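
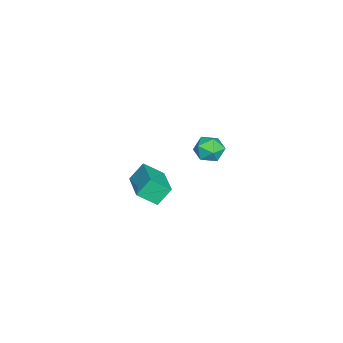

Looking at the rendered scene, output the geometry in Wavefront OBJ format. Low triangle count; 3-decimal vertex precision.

v -2.888 3.151 -2.813
v -2.426 2.821 -3.556
v -3.274 1.739 -2.424
v -2.812 1.409 -3.167
v -2.34 1.787 -2.453
v -2.101 2.659 -2.693
v -3.599 1.901 -3.287
v -3.36 2.773 -3.527
v -2.865 2.048 -3.849
v -2.087 1.977 -3.334
v -3.613 2.583 -2.646
v -2.835 2.512 -2.131
v 2.328 1.145 -1.161
v 2.626 0.151 -0.361
v 4.18 2.01 -0.775
v 4.478 1.016 0.025
v 2.802 0.544 -2.085
v 3.1 -0.45 -1.285
v 4.654 1.409 -1.699
v 4.952 0.415 -0.899
f 1 12 6
f 1 6 2
f 1 2 8
f 1 8 11
f 1 11 12
f 2 6 10
f 6 12 5
f 12 11 3
f 11 8 7
f 8 2 9
f 4 10 5
f 4 5 3
f 4 3 7
f 4 7 9
f 4 9 10
f 5 10 6
f 3 5 12
f 7 3 11
f 9 7 8
f 10 9 2
f 14 16 13
f 17 14 13
f 13 16 15
f 15 17 13
f 14 20 16
f 18 14 17
f 18 20 14
f 16 20 15
f 19 17 15
f 15 20 19
f 19 18 17
f 20 18 19



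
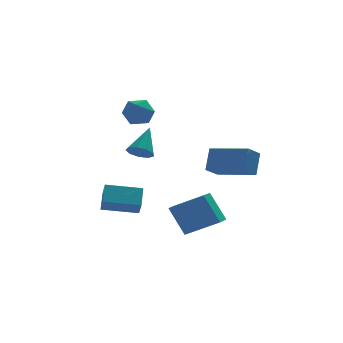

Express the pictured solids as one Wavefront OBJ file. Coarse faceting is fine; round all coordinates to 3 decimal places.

v 2.036 -1.828 0.644
v 2.425 -1.174 1.819
v 2.812 -1.223 0.049
v 3.202 -0.569 1.224
v 3.538 -3.391 1.016
v 3.928 -2.737 2.191
v 4.315 -2.786 0.421
v 4.704 -2.132 1.596
v -3.405 -2.77 -1.12
v -3.432 -3.361 -0.389
v -3.083 -1.853 -0.367
v -3.11 -2.443 0.364
v -1.63 -3.177 -1.384
v -1.657 -3.767 -0.653
v -1.308 -2.259 -0.631
v -1.335 -2.85 0.1
v -1.418 -2.567 2.361
v -0.775 -2.715 2.098
v -0.682 -1.573 3.599
v -0.955 -2.317 1.885
v -1.351 -2.036 1.895
v -1.778 -2.004 2.123
v -2.037 -2.235 2.462
v -2.006 -2.622 2.755
v -1.7 -2.983 2.863
v -1.262 -3.15 2.736
v -0.897 -3.044 2.434
v -0.344 1.379 3.196
v 0.231 1.025 3.813
v -1.491 0.795 3.927
v -0.916 0.441 4.544
v -1.04 1.346 4.501
v -0.331 1.707 4.049
v -0.929 0.113 3.691
v -0.22 0.474 3.239
v -0.131 0.242 4.119
v -0.2 1.004 4.62
v -1.06 0.816 3.12
v -1.129 1.578 3.621
v 0.423 -3.92 -2.738
v 1.923 -4.768 -1.743
v -0.178 -3.188 -1.208
v 1.322 -4.036 -0.212
v 0.938 -3.184 -2.888
v 2.438 -4.032 -1.892
v 0.337 -2.452 -1.357
v 1.837 -3.3 -0.362
f 2 4 1
f 5 2 1
f 1 4 3
f 3 5 1
f 2 8 4
f 6 2 5
f 6 8 2
f 4 8 3
f 7 5 3
f 3 8 7
f 7 6 5
f 8 6 7
f 10 12 9
f 13 10 9
f 9 12 11
f 11 13 9
f 10 16 12
f 14 10 13
f 14 16 10
f 12 16 11
f 15 13 11
f 11 16 15
f 15 14 13
f 16 14 15
f 18 17 20
f 18 20 19
f 20 17 21
f 20 21 19
f 21 17 22
f 21 22 19
f 22 17 23
f 22 23 19
f 23 17 24
f 23 24 19
f 24 17 25
f 24 25 19
f 25 17 26
f 25 26 19
f 26 17 27
f 26 27 19
f 27 17 18
f 27 18 19
f 28 39 33
f 28 33 29
f 28 29 35
f 28 35 38
f 28 38 39
f 29 33 37
f 33 39 32
f 39 38 30
f 38 35 34
f 35 29 36
f 31 37 32
f 31 32 30
f 31 30 34
f 31 34 36
f 31 36 37
f 32 37 33
f 30 32 39
f 34 30 38
f 36 34 35
f 37 36 29
f 41 43 40
f 44 41 40
f 40 43 42
f 42 44 40
f 41 47 43
f 45 41 44
f 45 47 41
f 43 47 42
f 46 44 42
f 42 47 46
f 46 45 44
f 47 45 46



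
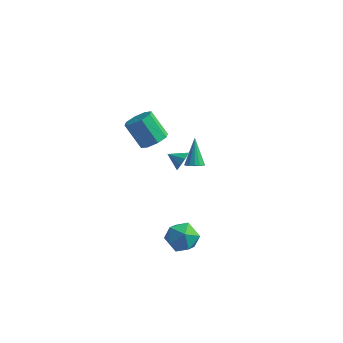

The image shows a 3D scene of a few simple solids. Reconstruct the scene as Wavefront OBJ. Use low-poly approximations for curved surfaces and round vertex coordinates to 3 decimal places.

v -3.052 -1.721 2.952
v -2.331 -1.629 3.482
v -3.447 -1.526 4.979
v -4.168 -1.619 4.448
v -2.574 -1.024 3.26
v -3.69 -0.921 4.757
v -3.097 -0.827 2.857
v -4.213 -0.725 4.354
v -3.594 -1.155 2.509
v -4.71 -1.052 4.006
v -3.773 -1.814 2.421
v -4.889 -1.711 3.918
v -3.53 -2.419 2.643
v -4.646 -2.316 4.14
v -3.007 -2.615 3.046
v -4.123 -2.513 4.543
v -2.51 -2.288 3.394
v -3.626 -2.185 4.891
v -1.401 -2.279 -3.567
v -0.374 -1.933 -3.907
v -0.846 -4.027 -3.673
v 0.181 -3.681 -4.013
v -0.161 -3.485 -2.947
v -0.504 -2.404 -2.883
v -0.716 -3.556 -4.697
v -1.059 -2.475 -4.633
v 0.049 -2.722 -4.606
v 0.392 -2.678 -3.524
v -1.612 -3.282 -4.056
v -1.269 -3.238 -2.974
v -1.74 -0.746 0.923
v -1.442 -1.059 1.474
v -2.66 -0.894 1.337
v -1.481 -0.589 1.555
v -1.642 -0.192 1.34
v -1.848 -0.054 0.931
v -2.004 -0.24 0.518
v -2.036 -0.662 0.294
v -1.929 -1.124 0.365
v -1.734 -1.408 0.698
v -1.542 -1.383 1.135
v -2.299 1.805 -1.504
v -1.953 2.276 -1.678
v -2.801 2.775 0.124
v -2.238 2.334 -1.801
v -2.54 2.25 -1.844
v -2.777 2.047 -1.796
v -2.885 1.779 -1.669
v -2.837 1.518 -1.498
v -2.645 1.333 -1.329
v -2.359 1.275 -1.207
v -2.058 1.359 -1.163
v -1.821 1.562 -1.212
v -1.712 1.831 -1.338
v -1.761 2.092 -1.509
f 2 1 5
f 2 5 3
f 3 5 6
f 3 6 4
f 5 1 7
f 5 7 6
f 6 7 8
f 6 8 4
f 7 1 9
f 7 9 8
f 8 9 10
f 8 10 4
f 9 1 11
f 9 11 10
f 10 11 12
f 10 12 4
f 11 1 13
f 11 13 12
f 12 13 14
f 12 14 4
f 13 1 15
f 13 15 14
f 14 15 16
f 14 16 4
f 15 1 17
f 15 17 16
f 16 17 18
f 16 18 4
f 17 1 2
f 17 2 18
f 18 2 3
f 18 3 4
f 19 30 24
f 19 24 20
f 19 20 26
f 19 26 29
f 19 29 30
f 20 24 28
f 24 30 23
f 30 29 21
f 29 26 25
f 26 20 27
f 22 28 23
f 22 23 21
f 22 21 25
f 22 25 27
f 22 27 28
f 23 28 24
f 21 23 30
f 25 21 29
f 27 25 26
f 28 27 20
f 32 31 34
f 32 34 33
f 34 31 35
f 34 35 33
f 35 31 36
f 35 36 33
f 36 31 37
f 36 37 33
f 37 31 38
f 37 38 33
f 38 31 39
f 38 39 33
f 39 31 40
f 39 40 33
f 40 31 41
f 40 41 33
f 41 31 32
f 41 32 33
f 43 42 45
f 43 45 44
f 45 42 46
f 45 46 44
f 46 42 47
f 46 47 44
f 47 42 48
f 47 48 44
f 48 42 49
f 48 49 44
f 49 42 50
f 49 50 44
f 50 42 51
f 50 51 44
f 51 42 52
f 51 52 44
f 52 42 53
f 52 53 44
f 53 42 54
f 53 54 44
f 54 42 55
f 54 55 44
f 55 42 43
f 55 43 44



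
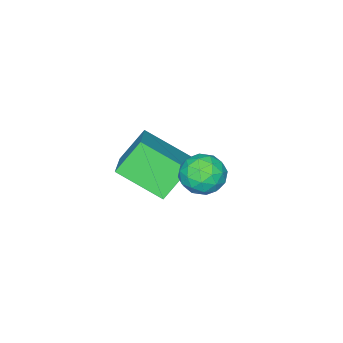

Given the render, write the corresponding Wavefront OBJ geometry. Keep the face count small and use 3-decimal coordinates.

v 0.281 2.798 3.422
v 0.902 2.783 3.68
v 0.458 1.837 2.94
v 1.079 1.822 3.198
v 0.545 1.757 3.603
v 0.436 2.351 3.9
v 0.924 2.269 2.72
v 0.815 2.863 3.017
v 1.3 2.456 3.246
v 1.066 2.14 3.791
v 0.294 2.48 2.829
v 0.06 2.164 3.374
v 0.576 2.875 3.593
v 0.784 1.745 3.027
v 0.47 1.707 3.265
v 0.835 1.698 3.416
v 0.302 2.621 3.723
v 0.667 2.612 3.874
v 0.458 2.009 3.829
v 0.693 2.008 2.746
v 1.058 1.999 2.897
v 0.525 2.922 3.204
v 0.89 2.913 3.355
v 0.902 2.611 2.791
v 1.175 2.674 3.489
v 1.279 2.109 3.206
v 1.188 2.372 2.925
v 1.123 2.721 3.1
v 1.038 2.488 3.81
v 1.141 1.923 3.527
v 0.828 1.885 3.765
v 0.763 2.234 3.94
v 1.271 2.296 3.555
v 0.219 2.697 3.093
v 0.322 2.132 2.81
v 0.597 2.386 2.68
v 0.532 2.735 2.855
v 0.081 2.511 3.414
v 0.185 1.946 3.131
v 0.237 1.899 3.52
v 0.172 2.248 3.695
v 0.089 2.324 3.065
v -1.196 -1.286 2.073
v 0.226 -0.182 3.013
v -1.673 -0.015 1.304
v -0.251 1.088 2.243
v -0.429 -1.528 1.197
v 0.993 -0.425 2.136
v -0.906 -0.258 0.427
v 0.516 0.846 1.367
f 1 38 17
f 38 12 41
f 17 41 6
f 38 41 17
f 1 17 13
f 17 6 18
f 13 18 2
f 17 18 13
f 1 13 22
f 13 2 23
f 22 23 8
f 13 23 22
f 1 22 34
f 22 8 37
f 34 37 11
f 22 37 34
f 1 34 38
f 34 11 42
f 38 42 12
f 34 42 38
f 2 18 29
f 18 6 32
f 29 32 10
f 18 32 29
f 6 41 19
f 41 12 40
f 19 40 5
f 41 40 19
f 12 42 39
f 42 11 35
f 39 35 3
f 42 35 39
f 11 37 36
f 37 8 24
f 36 24 7
f 37 24 36
f 8 23 28
f 23 2 25
f 28 25 9
f 23 25 28
f 4 30 16
f 30 10 31
f 16 31 5
f 30 31 16
f 4 16 14
f 16 5 15
f 14 15 3
f 16 15 14
f 4 14 21
f 14 3 20
f 21 20 7
f 14 20 21
f 4 21 26
f 21 7 27
f 26 27 9
f 21 27 26
f 4 26 30
f 26 9 33
f 30 33 10
f 26 33 30
f 5 31 19
f 31 10 32
f 19 32 6
f 31 32 19
f 3 15 39
f 15 5 40
f 39 40 12
f 15 40 39
f 7 20 36
f 20 3 35
f 36 35 11
f 20 35 36
f 9 27 28
f 27 7 24
f 28 24 8
f 27 24 28
f 10 33 29
f 33 9 25
f 29 25 2
f 33 25 29
f 44 46 43
f 47 44 43
f 43 46 45
f 45 47 43
f 44 50 46
f 48 44 47
f 48 50 44
f 46 50 45
f 49 47 45
f 45 50 49
f 49 48 47
f 50 48 49



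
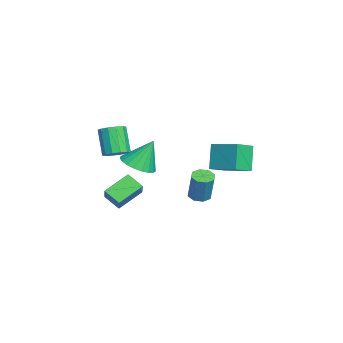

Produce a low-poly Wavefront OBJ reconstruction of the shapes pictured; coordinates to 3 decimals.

v -1.385 2.165 -4.309
v -0.74 2.357 -4.501
v -0.269 2.548 -2.722
v -0.915 2.355 -2.531
v -1.074 2.774 -4.457
v -0.603 2.965 -2.678
v -1.59 2.834 -4.327
v -1.119 3.024 -2.548
v -1.987 2.502 -4.186
v -1.516 2.692 -2.408
v -2.031 1.972 -4.118
v -1.56 2.163 -2.339
v -1.697 1.555 -4.162
v -1.226 1.746 -2.383
v -1.181 1.496 -4.292
v -0.71 1.686 -2.513
v -0.784 1.828 -4.432
v -0.313 2.018 -2.654
v 3.037 -0.978 -1.719
v 2.473 -1.765 -1.117
v 3.98 -0.927 -0.769
v 3.416 -1.714 -0.167
v 3.904 -2.206 -2.513
v 3.34 -2.993 -1.911
v 4.847 -2.155 -1.563
v 4.283 -2.942 -0.961
v -1.46 -2.494 -1.052
v -0.95 -3.084 -0.833
v -1.931 -3.357 0.712
v -2.44 -2.766 0.492
v -0.782 -2.698 -0.658
v -1.763 -2.97 0.887
v -0.829 -2.246 -0.608
v -1.81 -2.519 0.936
v -1.076 -1.874 -0.699
v -2.057 -2.146 0.845
v -1.445 -1.698 -0.903
v -2.426 -1.97 0.642
v -1.819 -1.775 -1.153
v -2.799 -2.047 0.391
v -2.078 -2.08 -1.372
v -3.059 -2.352 0.173
v -2.141 -2.516 -1.489
v -3.122 -2.789 0.055
v -1.988 -2.946 -1.468
v -2.969 -3.218 0.077
v -1.667 -3.231 -1.314
v -2.648 -3.504 0.23
v -1.28 -3.283 -1.078
v -2.261 -3.556 0.467
v -2.565 2.725 -2.821
v -3.466 2.838 -1.256
v -3.495 3.66 -3.424
v -4.396 3.773 -1.859
v -1.444 4.187 -2.281
v -2.345 4.3 -0.716
v -2.374 5.122 -2.884
v -3.275 5.235 -1.319
v 2.919 -1.205 0.36
v 3.481 -0.37 -0.002
v 2.741 -0.355 2.04
v 3.064 -0.253 -0.106
v 2.623 -0.3 -0.128
v 2.232 -0.504 -0.066
v 1.96 -0.829 0.069
v 1.854 -1.219 0.255
v 1.932 -1.606 0.459
v 2.18 -1.924 0.647
v 2.557 -2.118 0.784
v 2.995 -2.154 0.849
v 3.421 -2.025 0.828
v 3.76 -1.755 0.727
v 3.953 -1.389 0.563
v 3.967 -0.992 0.364
v 3.8 -0.631 0.164
f 2 1 5
f 2 5 3
f 3 5 6
f 3 6 4
f 5 1 7
f 5 7 6
f 6 7 8
f 6 8 4
f 7 1 9
f 7 9 8
f 8 9 10
f 8 10 4
f 9 1 11
f 9 11 10
f 10 11 12
f 10 12 4
f 11 1 13
f 11 13 12
f 12 13 14
f 12 14 4
f 13 1 15
f 13 15 14
f 14 15 16
f 14 16 4
f 15 1 17
f 15 17 16
f 16 17 18
f 16 18 4
f 17 1 2
f 17 2 18
f 18 2 3
f 18 3 4
f 20 22 19
f 23 20 19
f 19 22 21
f 21 23 19
f 20 26 22
f 24 20 23
f 24 26 20
f 22 26 21
f 25 23 21
f 21 26 25
f 25 24 23
f 26 24 25
f 28 27 31
f 28 31 29
f 29 31 32
f 29 32 30
f 31 27 33
f 31 33 32
f 32 33 34
f 32 34 30
f 33 27 35
f 33 35 34
f 34 35 36
f 34 36 30
f 35 27 37
f 35 37 36
f 36 37 38
f 36 38 30
f 37 27 39
f 37 39 38
f 38 39 40
f 38 40 30
f 39 27 41
f 39 41 40
f 40 41 42
f 40 42 30
f 41 27 43
f 41 43 42
f 42 43 44
f 42 44 30
f 43 27 45
f 43 45 44
f 44 45 46
f 44 46 30
f 45 27 47
f 45 47 46
f 46 47 48
f 46 48 30
f 47 27 49
f 47 49 48
f 48 49 50
f 48 50 30
f 49 27 28
f 49 28 50
f 50 28 29
f 50 29 30
f 52 54 51
f 55 52 51
f 51 54 53
f 53 55 51
f 52 58 54
f 56 52 55
f 56 58 52
f 54 58 53
f 57 55 53
f 53 58 57
f 57 56 55
f 58 56 57
f 60 59 62
f 60 62 61
f 62 59 63
f 62 63 61
f 63 59 64
f 63 64 61
f 64 59 65
f 64 65 61
f 65 59 66
f 65 66 61
f 66 59 67
f 66 67 61
f 67 59 68
f 67 68 61
f 68 59 69
f 68 69 61
f 69 59 70
f 69 70 61
f 70 59 71
f 70 71 61
f 71 59 72
f 71 72 61
f 72 59 73
f 72 73 61
f 73 59 74
f 73 74 61
f 74 59 75
f 74 75 61
f 75 59 60
f 75 60 61



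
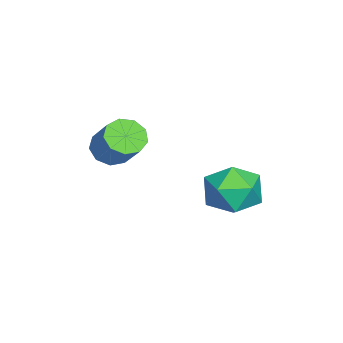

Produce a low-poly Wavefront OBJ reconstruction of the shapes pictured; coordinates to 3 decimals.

v 1.678 4.218 -3.177
v 2.572 3.501 -3.177
v 0.668 2.959 -2.263
v 1.562 2.242 -2.263
v 1.594 3.198 -1.631
v 2.218 3.976 -2.196
v 1.022 2.484 -3.244
v 1.646 3.262 -3.809
v 2.166 2.429 -3.218
v 2.52 2.87 -2.222
v 0.72 3.59 -3.218
v 1.074 4.031 -2.222
v 2.722 -0.622 -0.532
v 3.115 -1.263 -0.419
v 3.952 -0.558 0.665
v 3.558 0.082 0.552
v 3.346 -0.975 -0.785
v 4.183 -0.27 0.299
v 3.285 -0.521 -1.032
v 4.121 0.183 0.051
v 2.96 -0.116 -1.046
v 3.797 0.589 0.038
v 2.524 0.053 -0.818
v 3.361 0.758 0.265
v 2.18 -0.094 -0.457
v 3.017 0.611 0.626
v 2.09 -0.489 -0.131
v 2.927 0.216 0.953
v 2.295 -0.946 0.008
v 3.132 -0.241 1.091
v 2.7 -1.252 -0.106
v 3.537 -0.547 0.978
f 1 12 6
f 1 6 2
f 1 2 8
f 1 8 11
f 1 11 12
f 2 6 10
f 6 12 5
f 12 11 3
f 11 8 7
f 8 2 9
f 4 10 5
f 4 5 3
f 4 3 7
f 4 7 9
f 4 9 10
f 5 10 6
f 3 5 12
f 7 3 11
f 9 7 8
f 10 9 2
f 14 13 17
f 14 17 15
f 15 17 18
f 15 18 16
f 17 13 19
f 17 19 18
f 18 19 20
f 18 20 16
f 19 13 21
f 19 21 20
f 20 21 22
f 20 22 16
f 21 13 23
f 21 23 22
f 22 23 24
f 22 24 16
f 23 13 25
f 23 25 24
f 24 25 26
f 24 26 16
f 25 13 27
f 25 27 26
f 26 27 28
f 26 28 16
f 27 13 29
f 27 29 28
f 28 29 30
f 28 30 16
f 29 13 31
f 29 31 30
f 30 31 32
f 30 32 16
f 31 13 14
f 31 14 32
f 32 14 15
f 32 15 16



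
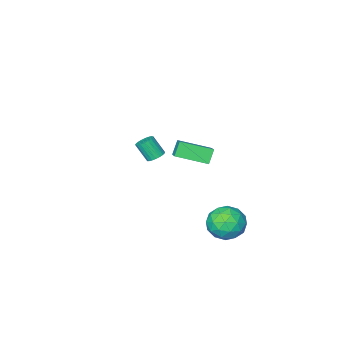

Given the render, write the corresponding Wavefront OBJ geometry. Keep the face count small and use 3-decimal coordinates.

v 0.049 2.681 2.991
v 0.561 3.637 3.592
v -1.285 3.713 2.488
v -0.773 4.669 3.09
v 0.513 2.911 2.23
v 1.025 3.867 2.832
v -0.821 3.943 1.728
v -0.309 4.899 2.329
v -2.179 -2.675 -2.018
v -1.655 -2.712 -2.212
v -1.317 -3.323 -1.175
v -1.841 -3.285 -0.982
v -1.649 -2.511 -2.095
v -1.311 -3.122 -1.058
v -1.735 -2.338 -1.965
v -1.397 -2.949 -0.928
v -1.897 -2.223 -1.844
v -1.56 -2.834 -0.807
v -2.109 -2.186 -1.754
v -1.771 -2.797 -0.717
v -2.332 -2.234 -1.709
v -1.994 -2.845 -0.672
v -2.529 -2.358 -1.718
v -2.191 -2.969 -0.681
v -2.666 -2.536 -1.778
v -2.328 -3.147 -0.742
v -2.718 -2.739 -1.881
v -2.38 -3.35 -0.844
v -2.677 -2.93 -2.007
v -2.339 -3.541 -0.97
v -2.55 -3.078 -2.135
v -2.212 -3.688 -1.098
v -2.359 -3.155 -2.243
v -2.021 -3.766 -1.206
v -2.136 -3.15 -2.312
v -1.799 -3.76 -1.275
v -1.922 -3.062 -2.33
v -1.584 -3.673 -1.294
v -1.751 -2.907 -2.295
v -1.413 -3.518 -1.258
v -3.471 3.732 -3.515
v -2.483 3.844 -2.967
v -2.617 2.836 -4.873
v -1.629 2.948 -4.325
v -2.435 2.266 -3.907
v -2.963 2.82 -3.068
v -2.137 3.86 -4.772
v -2.665 4.414 -3.933
v -1.658 3.923 -3.744
v -1.842 2.938 -3.21
v -3.258 3.742 -4.63
v -3.442 2.757 -4.096
v -3.052 3.867 -3.122
v -2.048 2.813 -4.718
v -2.522 2.413 -4.473
v -1.941 2.478 -4.151
v -3.334 3.265 -3.181
v -2.753 3.331 -2.859
v -2.725 2.403 -3.412
v -2.347 3.349 -4.981
v -1.766 3.415 -4.659
v -3.159 4.202 -3.689
v -2.578 4.267 -3.367
v -2.375 4.277 -4.428
v -1.986 3.979 -3.257
v -1.484 3.452 -4.055
v -1.783 3.989 -4.317
v -2.093 4.314 -3.824
v -2.094 3.4 -2.943
v -1.593 2.873 -3.741
v -2.066 2.473 -3.495
v -2.377 2.798 -3.002
v -1.61 3.447 -3.399
v -3.507 3.807 -4.099
v -3.006 3.28 -4.897
v -2.723 3.882 -4.838
v -3.034 4.207 -4.345
v -3.616 3.228 -3.785
v -3.114 2.701 -4.583
v -3.007 2.366 -4.016
v -3.317 2.691 -3.523
v -3.49 3.233 -4.441
f 2 4 1
f 5 2 1
f 1 4 3
f 3 5 1
f 2 8 4
f 6 2 5
f 6 8 2
f 4 8 3
f 7 5 3
f 3 8 7
f 7 6 5
f 8 6 7
f 10 9 13
f 10 13 11
f 11 13 14
f 11 14 12
f 13 9 15
f 13 15 14
f 14 15 16
f 14 16 12
f 15 9 17
f 15 17 16
f 16 17 18
f 16 18 12
f 17 9 19
f 17 19 18
f 18 19 20
f 18 20 12
f 19 9 21
f 19 21 20
f 20 21 22
f 20 22 12
f 21 9 23
f 21 23 22
f 22 23 24
f 22 24 12
f 23 9 25
f 23 25 24
f 24 25 26
f 24 26 12
f 25 9 27
f 25 27 26
f 26 27 28
f 26 28 12
f 27 9 29
f 27 29 28
f 28 29 30
f 28 30 12
f 29 9 31
f 29 31 30
f 30 31 32
f 30 32 12
f 31 9 33
f 31 33 32
f 32 33 34
f 32 34 12
f 33 9 35
f 33 35 34
f 34 35 36
f 34 36 12
f 35 9 37
f 35 37 36
f 36 37 38
f 36 38 12
f 37 9 39
f 37 39 38
f 38 39 40
f 38 40 12
f 39 9 10
f 39 10 40
f 40 10 11
f 40 11 12
f 41 78 57
f 78 52 81
f 57 81 46
f 78 81 57
f 41 57 53
f 57 46 58
f 53 58 42
f 57 58 53
f 41 53 62
f 53 42 63
f 62 63 48
f 53 63 62
f 41 62 74
f 62 48 77
f 74 77 51
f 62 77 74
f 41 74 78
f 74 51 82
f 78 82 52
f 74 82 78
f 42 58 69
f 58 46 72
f 69 72 50
f 58 72 69
f 46 81 59
f 81 52 80
f 59 80 45
f 81 80 59
f 52 82 79
f 82 51 75
f 79 75 43
f 82 75 79
f 51 77 76
f 77 48 64
f 76 64 47
f 77 64 76
f 48 63 68
f 63 42 65
f 68 65 49
f 63 65 68
f 44 70 56
f 70 50 71
f 56 71 45
f 70 71 56
f 44 56 54
f 56 45 55
f 54 55 43
f 56 55 54
f 44 54 61
f 54 43 60
f 61 60 47
f 54 60 61
f 44 61 66
f 61 47 67
f 66 67 49
f 61 67 66
f 44 66 70
f 66 49 73
f 70 73 50
f 66 73 70
f 45 71 59
f 71 50 72
f 59 72 46
f 71 72 59
f 43 55 79
f 55 45 80
f 79 80 52
f 55 80 79
f 47 60 76
f 60 43 75
f 76 75 51
f 60 75 76
f 49 67 68
f 67 47 64
f 68 64 48
f 67 64 68
f 50 73 69
f 73 49 65
f 69 65 42
f 73 65 69



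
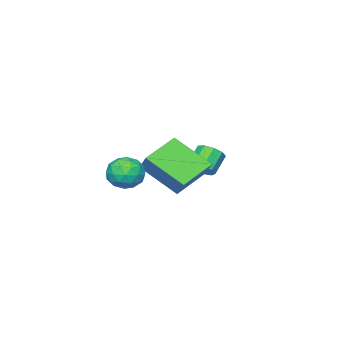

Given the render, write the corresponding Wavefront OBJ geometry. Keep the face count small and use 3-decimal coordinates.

v 1.221 -1.816 1.956
v 1.794 -1.539 1.359
v 1.806 -3.101 1.921
v 2.379 -2.824 1.324
v 2.426 -2.528 2.144
v 2.064 -1.734 2.165
v 1.536 -2.906 1.115
v 1.174 -2.112 1.136
v 1.988 -2.212 0.839
v 2.538 -1.979 1.475
v 1.062 -2.661 1.805
v 1.612 -2.428 2.441
v 1.456 -1.565 1.661
v 2.144 -3.075 1.619
v 2.172 -2.901 2.101
v 2.508 -2.738 1.75
v 1.615 -1.68 2.135
v 1.952 -1.517 1.783
v 2.323 -2.098 2.245
v 1.648 -3.123 1.497
v 1.985 -2.96 1.145
v 1.092 -1.902 1.53
v 1.428 -1.739 1.179
v 1.277 -2.542 1.035
v 1.907 -1.798 1.004
v 2.251 -2.553 0.983
v 1.755 -2.601 0.86
v 1.542 -2.135 0.873
v 2.23 -1.661 1.377
v 2.574 -2.416 1.357
v 2.602 -2.242 1.839
v 2.389 -1.775 1.851
v 2.345 -2.056 1.072
v 1.026 -2.224 1.923
v 1.37 -2.979 1.903
v 1.211 -2.865 1.429
v 0.998 -2.398 1.441
v 1.349 -2.087 2.297
v 1.693 -2.842 2.276
v 2.058 -2.505 2.407
v 1.845 -2.039 2.42
v 1.255 -2.584 2.208
v -3.075 -2.543 0.213
v -2.764 -2.12 0.629
v -3.595 -2.254 1.384
v -3.905 -2.677 0.967
v -3.05 -1.889 0.356
v -3.881 -2.023 1.11
v -3.348 -1.964 0.015
v -4.178 -2.098 0.769
v -3.517 -2.31 -0.233
v -4.348 -2.444 0.521
v -3.48 -2.765 -0.273
v -4.31 -2.899 0.482
v -3.253 -3.116 -0.085
v -4.083 -3.25 0.67
v -2.943 -3.199 0.242
v -3.773 -3.333 0.996
v -2.694 -2.975 0.555
v -3.525 -3.109 1.31
v -2.624 -2.549 0.708
v -3.454 -2.683 1.463
v -1.875 -1.247 0.737
v -1.46 -2.964 1.909
v -1.594 -0.636 1.531
v -1.179 -2.353 2.703
v -0.121 -1.247 0.117
v 0.294 -2.964 1.289
v 0.16 -0.636 0.911
v 0.575 -2.353 2.083
f 1 38 17
f 38 12 41
f 17 41 6
f 38 41 17
f 1 17 13
f 17 6 18
f 13 18 2
f 17 18 13
f 1 13 22
f 13 2 23
f 22 23 8
f 13 23 22
f 1 22 34
f 22 8 37
f 34 37 11
f 22 37 34
f 1 34 38
f 34 11 42
f 38 42 12
f 34 42 38
f 2 18 29
f 18 6 32
f 29 32 10
f 18 32 29
f 6 41 19
f 41 12 40
f 19 40 5
f 41 40 19
f 12 42 39
f 42 11 35
f 39 35 3
f 42 35 39
f 11 37 36
f 37 8 24
f 36 24 7
f 37 24 36
f 8 23 28
f 23 2 25
f 28 25 9
f 23 25 28
f 4 30 16
f 30 10 31
f 16 31 5
f 30 31 16
f 4 16 14
f 16 5 15
f 14 15 3
f 16 15 14
f 4 14 21
f 14 3 20
f 21 20 7
f 14 20 21
f 4 21 26
f 21 7 27
f 26 27 9
f 21 27 26
f 4 26 30
f 26 9 33
f 30 33 10
f 26 33 30
f 5 31 19
f 31 10 32
f 19 32 6
f 31 32 19
f 3 15 39
f 15 5 40
f 39 40 12
f 15 40 39
f 7 20 36
f 20 3 35
f 36 35 11
f 20 35 36
f 9 27 28
f 27 7 24
f 28 24 8
f 27 24 28
f 10 33 29
f 33 9 25
f 29 25 2
f 33 25 29
f 44 43 47
f 44 47 45
f 45 47 48
f 45 48 46
f 47 43 49
f 47 49 48
f 48 49 50
f 48 50 46
f 49 43 51
f 49 51 50
f 50 51 52
f 50 52 46
f 51 43 53
f 51 53 52
f 52 53 54
f 52 54 46
f 53 43 55
f 53 55 54
f 54 55 56
f 54 56 46
f 55 43 57
f 55 57 56
f 56 57 58
f 56 58 46
f 57 43 59
f 57 59 58
f 58 59 60
f 58 60 46
f 59 43 61
f 59 61 60
f 60 61 62
f 60 62 46
f 61 43 44
f 61 44 62
f 62 44 45
f 62 45 46
f 64 66 63
f 67 64 63
f 63 66 65
f 65 67 63
f 64 70 66
f 68 64 67
f 68 70 64
f 66 70 65
f 69 67 65
f 65 70 69
f 69 68 67
f 70 68 69



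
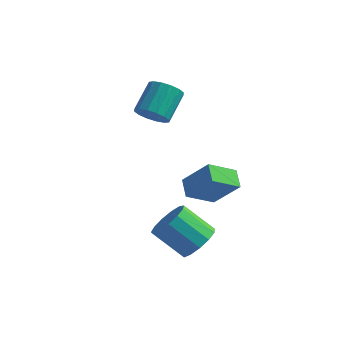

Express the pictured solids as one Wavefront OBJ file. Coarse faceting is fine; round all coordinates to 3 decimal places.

v 2.376 -3.189 -1.665
v 3.052 -2.983 -0.874
v 1.639 -3.305 0.416
v 0.964 -3.511 -0.375
v 2.8 -2.462 -1.02
v 1.387 -2.783 0.27
v 2.413 -2.172 -1.371
v 1 -2.493 -0.081
v 2.015 -2.204 -1.815
v 0.602 -2.526 -0.525
v 1.732 -2.55 -2.212
v 0.319 -2.871 -0.922
v 1.653 -3.098 -2.434
v 0.24 -3.42 -1.144
v 1.804 -3.676 -2.413
v 0.391 -3.997 -1.123
v 2.137 -4.099 -2.154
v 0.724 -4.42 -0.864
v 2.545 -4.233 -1.74
v 1.133 -4.554 -0.45
v 2.901 -4.036 -1.302
v 1.488 -4.357 -0.012
v 3.089 -3.57 -0.979
v 1.676 -3.892 0.311
v 0.182 -0.732 0.451
v 1.49 -0.641 1.853
v 0.986 0.488 -0.378
v 2.294 0.579 1.024
v 0.786 -1.479 -0.064
v 2.094 -1.388 1.338
v 1.59 -0.259 -0.893
v 2.898 -0.168 0.509
v -2.202 0.644 3.374
v -1.832 1.178 2.738
v -1.828 2.571 3.909
v -2.198 2.036 4.546
v -2.297 1.226 2.682
v -2.293 2.619 3.853
v -2.737 1.118 2.812
v -2.733 2.511 3.983
v -3.033 0.883 3.092
v -3.029 2.276 4.263
v -3.107 0.584 3.448
v -3.103 1.977 4.62
v -2.938 0.301 3.785
v -2.934 1.693 4.956
v -2.572 0.109 4.011
v -2.568 1.502 5.182
v -2.107 0.061 4.067
v -2.103 1.454 5.238
v -1.667 0.169 3.937
v -1.663 1.562 5.108
v -1.371 0.404 3.657
v -1.367 1.797 4.828
v -1.297 0.703 3.3
v -1.293 2.096 4.472
v -1.466 0.987 2.964
v -1.462 2.379 4.135
f 2 1 5
f 2 5 3
f 3 5 6
f 3 6 4
f 5 1 7
f 5 7 6
f 6 7 8
f 6 8 4
f 7 1 9
f 7 9 8
f 8 9 10
f 8 10 4
f 9 1 11
f 9 11 10
f 10 11 12
f 10 12 4
f 11 1 13
f 11 13 12
f 12 13 14
f 12 14 4
f 13 1 15
f 13 15 14
f 14 15 16
f 14 16 4
f 15 1 17
f 15 17 16
f 16 17 18
f 16 18 4
f 17 1 19
f 17 19 18
f 18 19 20
f 18 20 4
f 19 1 21
f 19 21 20
f 20 21 22
f 20 22 4
f 21 1 23
f 21 23 22
f 22 23 24
f 22 24 4
f 23 1 2
f 23 2 24
f 24 2 3
f 24 3 4
f 26 28 25
f 29 26 25
f 25 28 27
f 27 29 25
f 26 32 28
f 30 26 29
f 30 32 26
f 28 32 27
f 31 29 27
f 27 32 31
f 31 30 29
f 32 30 31
f 34 33 37
f 34 37 35
f 35 37 38
f 35 38 36
f 37 33 39
f 37 39 38
f 38 39 40
f 38 40 36
f 39 33 41
f 39 41 40
f 40 41 42
f 40 42 36
f 41 33 43
f 41 43 42
f 42 43 44
f 42 44 36
f 43 33 45
f 43 45 44
f 44 45 46
f 44 46 36
f 45 33 47
f 45 47 46
f 46 47 48
f 46 48 36
f 47 33 49
f 47 49 48
f 48 49 50
f 48 50 36
f 49 33 51
f 49 51 50
f 50 51 52
f 50 52 36
f 51 33 53
f 51 53 52
f 52 53 54
f 52 54 36
f 53 33 55
f 53 55 54
f 54 55 56
f 54 56 36
f 55 33 57
f 55 57 56
f 56 57 58
f 56 58 36
f 57 33 34
f 57 34 58
f 58 34 35
f 58 35 36



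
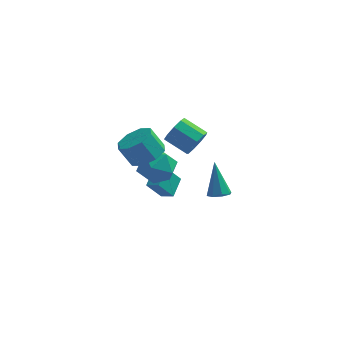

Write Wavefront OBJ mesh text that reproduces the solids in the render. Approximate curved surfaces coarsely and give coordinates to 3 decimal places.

v -2.04 1.689 -2.016
v -1.722 2.789 -1.489
v -2.709 2.045 -2.355
v -2.391 3.145 -1.829
v -1.289 2.015 -3.151
v -0.971 3.115 -2.625
v -1.958 2.371 -3.491
v -1.64 3.471 -2.964
v 1.073 2.554 -3.299
v 1.659 2.314 -3.082
v 0.767 3.486 -1.441
v 1.706 2.774 -3.304
v 1.382 3.105 -3.524
v 0.877 3.113 -3.611
v 0.486 2.795 -3.516
v 0.44 2.335 -3.293
v 0.764 2.004 -3.074
v 1.269 1.995 -2.986
v -2.256 -1.738 3.222
v -1.422 -1.92 3.762
v -2.11 -1.764 4.878
v -2.944 -1.582 4.338
v -1.512 -1.169 3.602
v -2.201 -1.014 4.717
v -2.038 -0.752 3.219
v -2.727 -0.596 4.334
v -2.692 -0.912 2.838
v -3.38 -0.756 3.954
v -3.09 -1.556 2.682
v -3.778 -1.4 3.798
v -2.999 -2.306 2.843
v -3.688 -2.151 3.958
v -2.473 -2.724 3.226
v -3.162 -2.568 4.341
v -1.82 -2.564 3.606
v -2.508 -2.408 4.722
v 0.069 -0.407 3.181
v 0.542 -0.018 3.741
v -0.635 0.556 4.338
v -1.109 0.167 3.779
v 0.471 0.312 3.284
v -0.707 0.886 3.882
v 0.212 0.305 2.779
v -0.966 0.879 3.377
v -0.115 -0.035 2.462
v -1.293 0.539 3.06
v -0.355 -0.549 2.482
v -1.533 0.025 3.08
v -0.397 -0.996 2.829
v -1.575 -0.423 3.426
v -0.221 -1.168 3.34
v -1.399 -0.594 3.938
v 0.091 -0.984 3.778
v -1.087 -0.41 4.375
v 0.392 -0.529 3.936
v -0.786 0.044 4.533
v -2.546 -0.753 2.533
v -1.801 0.039 2.205
v -1.999 -1.839 1.155
v -1.254 -1.047 0.827
v -1.094 -1.608 1.801
v -1.432 -0.938 2.653
v -2.368 -0.862 0.707
v -2.706 -0.192 1.559
v -1.691 -0.029 1.077
v -0.904 -0.49 1.753
v -2.896 -1.31 1.607
v -2.109 -1.771 2.283
f 2 4 1
f 5 2 1
f 1 4 3
f 3 5 1
f 2 8 4
f 6 2 5
f 6 8 2
f 4 8 3
f 7 5 3
f 3 8 7
f 7 6 5
f 8 6 7
f 10 9 12
f 10 12 11
f 12 9 13
f 12 13 11
f 13 9 14
f 13 14 11
f 14 9 15
f 14 15 11
f 15 9 16
f 15 16 11
f 16 9 17
f 16 17 11
f 17 9 18
f 17 18 11
f 18 9 10
f 18 10 11
f 20 19 23
f 20 23 21
f 21 23 24
f 21 24 22
f 23 19 25
f 23 25 24
f 24 25 26
f 24 26 22
f 25 19 27
f 25 27 26
f 26 27 28
f 26 28 22
f 27 19 29
f 27 29 28
f 28 29 30
f 28 30 22
f 29 19 31
f 29 31 30
f 30 31 32
f 30 32 22
f 31 19 33
f 31 33 32
f 32 33 34
f 32 34 22
f 33 19 35
f 33 35 34
f 34 35 36
f 34 36 22
f 35 19 20
f 35 20 36
f 36 20 21
f 36 21 22
f 38 37 41
f 38 41 39
f 39 41 42
f 39 42 40
f 41 37 43
f 41 43 42
f 42 43 44
f 42 44 40
f 43 37 45
f 43 45 44
f 44 45 46
f 44 46 40
f 45 37 47
f 45 47 46
f 46 47 48
f 46 48 40
f 47 37 49
f 47 49 48
f 48 49 50
f 48 50 40
f 49 37 51
f 49 51 50
f 50 51 52
f 50 52 40
f 51 37 53
f 51 53 52
f 52 53 54
f 52 54 40
f 53 37 55
f 53 55 54
f 54 55 56
f 54 56 40
f 55 37 38
f 55 38 56
f 56 38 39
f 56 39 40
f 57 68 62
f 57 62 58
f 57 58 64
f 57 64 67
f 57 67 68
f 58 62 66
f 62 68 61
f 68 67 59
f 67 64 63
f 64 58 65
f 60 66 61
f 60 61 59
f 60 59 63
f 60 63 65
f 60 65 66
f 61 66 62
f 59 61 68
f 63 59 67
f 65 63 64
f 66 65 58



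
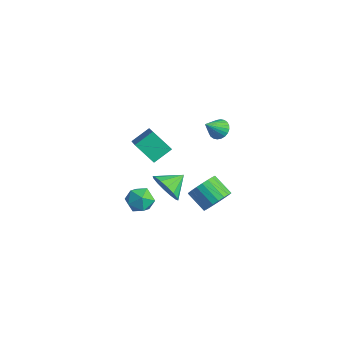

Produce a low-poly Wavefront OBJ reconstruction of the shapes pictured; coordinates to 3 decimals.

v 3.584 -2.2 0.015
v 3.944 -2.722 0.356
v 3.076 -2.922 0.967
v 2.716 -2.4 0.625
v 4.007 -2.482 0.524
v 3.139 -2.682 1.135
v 3.997 -2.194 0.605
v 3.129 -2.394 1.215
v 3.916 -1.907 0.583
v 3.047 -2.107 1.193
v 3.777 -1.67 0.463
v 2.909 -1.87 1.073
v 3.605 -1.525 0.265
v 2.737 -1.725 0.875
v 3.429 -1.497 0.024
v 2.561 -1.697 0.635
v 3.28 -1.59 -0.218
v 2.412 -1.79 0.392
v 3.184 -1.789 -0.42
v 2.316 -1.989 0.19
v 3.157 -2.059 -0.547
v 2.288 -2.259 0.063
v 3.204 -2.353 -0.577
v 2.335 -2.553 0.033
v 3.316 -2.621 -0.504
v 2.448 -2.821 0.106
v 3.475 -2.816 -0.342
v 2.607 -3.016 0.268
v 3.653 -2.904 -0.118
v 2.784 -3.104 0.492
v 3.819 -2.871 0.129
v 2.95 -3.071 0.739
v -3.126 -1.998 -0.628
v -1.856 -2.663 0.266
v -3.043 -1.113 -0.088
v -1.773 -1.778 0.807
v -2.307 -1.562 -1.467
v -1.037 -2.227 -0.572
v -2.224 -0.677 -0.926
v -0.954 -1.342 -0.032
v 1.086 -0.338 2.178
v 1.522 -0.527 1.943
v 1.134 -1.102 2.882
v 1.604 -0.396 2.08
v 1.607 -0.256 2.232
v 1.531 -0.128 2.376
v 1.387 -0.032 2.49
v 1.197 0.017 2.556
v 0.991 0.012 2.564
v 0.799 -0.046 2.514
v 0.651 -0.149 2.413
v 0.569 -0.28 2.276
v 0.566 -0.42 2.124
v 0.642 -0.548 1.98
v 0.786 -0.644 1.866
v 0.975 -0.693 1.8
v 1.182 -0.688 1.792
v 1.374 -0.63 1.842
v -0.227 -3.146 -1.314
v 0.336 -3.119 -1.772
v -0.736 -3.961 -1.988
v -0.173 -3.934 -2.446
v -0.087 -4.214 -1.781
v 0.227 -3.709 -1.365
v -0.627 -3.371 -2.395
v -0.313 -2.866 -1.979
v 0.088 -3.258 -2.44
v 0.422 -3.779 -2.06
v -0.822 -3.301 -1.7
v -0.488 -3.822 -1.32
v -0.412 -2.066 -1.974
v -0.118 -1.738 -2.689
v -0.408 -1.094 -1.526
v -0.551 -1.719 -2.726
v -0.947 -1.793 -2.561
v -1.199 -1.94 -2.239
v -1.24 -2.121 -1.846
v -1.06 -2.287 -1.487
v -0.706 -2.394 -1.258
v -0.273 -2.413 -1.222
v 0.123 -2.339 -1.386
v 0.375 -2.191 -1.708
v 0.416 -2.011 -2.102
v 0.236 -1.844 -2.461
f 2 1 5
f 2 5 3
f 3 5 6
f 3 6 4
f 5 1 7
f 5 7 6
f 6 7 8
f 6 8 4
f 7 1 9
f 7 9 8
f 8 9 10
f 8 10 4
f 9 1 11
f 9 11 10
f 10 11 12
f 10 12 4
f 11 1 13
f 11 13 12
f 12 13 14
f 12 14 4
f 13 1 15
f 13 15 14
f 14 15 16
f 14 16 4
f 15 1 17
f 15 17 16
f 16 17 18
f 16 18 4
f 17 1 19
f 17 19 18
f 18 19 20
f 18 20 4
f 19 1 21
f 19 21 20
f 20 21 22
f 20 22 4
f 21 1 23
f 21 23 22
f 22 23 24
f 22 24 4
f 23 1 25
f 23 25 24
f 24 25 26
f 24 26 4
f 25 1 27
f 25 27 26
f 26 27 28
f 26 28 4
f 27 1 29
f 27 29 28
f 28 29 30
f 28 30 4
f 29 1 31
f 29 31 30
f 30 31 32
f 30 32 4
f 31 1 2
f 31 2 32
f 32 2 3
f 32 3 4
f 34 36 33
f 37 34 33
f 33 36 35
f 35 37 33
f 34 40 36
f 38 34 37
f 38 40 34
f 36 40 35
f 39 37 35
f 35 40 39
f 39 38 37
f 40 38 39
f 42 41 44
f 42 44 43
f 44 41 45
f 44 45 43
f 45 41 46
f 45 46 43
f 46 41 47
f 46 47 43
f 47 41 48
f 47 48 43
f 48 41 49
f 48 49 43
f 49 41 50
f 49 50 43
f 50 41 51
f 50 51 43
f 51 41 52
f 51 52 43
f 52 41 53
f 52 53 43
f 53 41 54
f 53 54 43
f 54 41 55
f 54 55 43
f 55 41 56
f 55 56 43
f 56 41 57
f 56 57 43
f 57 41 58
f 57 58 43
f 58 41 42
f 58 42 43
f 59 70 64
f 59 64 60
f 59 60 66
f 59 66 69
f 59 69 70
f 60 64 68
f 64 70 63
f 70 69 61
f 69 66 65
f 66 60 67
f 62 68 63
f 62 63 61
f 62 61 65
f 62 65 67
f 62 67 68
f 63 68 64
f 61 63 70
f 65 61 69
f 67 65 66
f 68 67 60
f 72 71 74
f 72 74 73
f 74 71 75
f 74 75 73
f 75 71 76
f 75 76 73
f 76 71 77
f 76 77 73
f 77 71 78
f 77 78 73
f 78 71 79
f 78 79 73
f 79 71 80
f 79 80 73
f 80 71 81
f 80 81 73
f 81 71 82
f 81 82 73
f 82 71 83
f 82 83 73
f 83 71 84
f 83 84 73
f 84 71 72
f 84 72 73



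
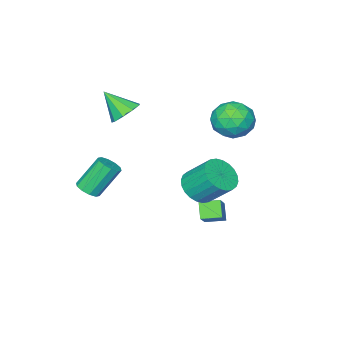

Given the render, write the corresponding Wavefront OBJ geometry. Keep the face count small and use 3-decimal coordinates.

v -0.052 2.158 -0.778
v 0.858 2.281 -0.629
v 0.522 3.364 0.528
v -0.388 3.242 0.378
v 0.793 2.532 -0.883
v 0.457 3.615 0.274
v 0.6 2.726 -1.121
v 0.264 3.81 0.036
v 0.307 2.834 -1.307
v -0.028 3.917 -0.15
v -0.04 2.839 -1.412
v -0.376 3.922 -0.255
v -0.389 2.74 -1.421
v -0.725 3.823 -0.264
v -0.687 2.553 -1.332
v -1.023 3.636 -0.175
v -0.888 2.305 -1.159
v -1.224 3.389 -0.002
v -0.962 2.036 -0.928
v -1.298 3.119 0.229
v -0.897 1.785 -0.674
v -1.233 2.868 0.483
v -0.704 1.59 -0.436
v -1.04 2.674 0.721
v -0.412 1.483 -0.25
v -0.747 2.566 0.907
v -0.064 1.478 -0.145
v -0.4 2.561 1.012
v 0.285 1.577 -0.136
v -0.051 2.66 1.021
v 0.583 1.764 -0.225
v 0.247 2.847 0.932
v 0.784 2.011 -0.398
v 0.448 3.095 0.759
v -0.079 -2.418 1.885
v 0.717 -2.285 1.739
v 0.299 -3.462 2.995
v 0.533 -1.932 2.134
v 0.063 -1.806 2.412
v -0.474 -1.966 2.444
v -0.826 -2.338 2.214
v -0.828 -2.747 1.83
v -0.48 -3.002 1.472
v 0.056 -2.984 1.307
v 0.529 -2.701 1.412
v -2.361 1.991 1.231
v -1.774 1.449 1.946
v -3.786 1.691 2.174
v -3.199 1.149 2.889
v -3.082 2.211 2.794
v -2.201 2.396 2.21
v -3.359 0.744 1.91
v -2.478 0.929 1.326
v -2.39 0.678 2.365
v -2.219 1.585 2.912
v -3.341 1.555 1.208
v -3.17 2.462 1.755
v -1.942 1.746 1.505
v -3.618 1.394 2.615
v -3.549 2.018 2.558
v -3.204 1.7 2.979
v -2.194 2.303 1.661
v -1.848 1.984 2.081
v -2.617 2.432 2.58
v -3.712 1.156 2.039
v -3.366 0.837 2.459
v -2.356 1.44 1.141
v -2.011 1.122 1.562
v -2.943 0.708 1.54
v -1.959 0.975 2.172
v -2.797 0.799 2.727
v -2.891 0.56 2.151
v -2.373 0.669 1.808
v -1.859 1.508 2.494
v -2.697 1.332 3.048
v -2.628 1.956 2.992
v -2.11 2.065 2.649
v -2.221 1.055 2.74
v -2.863 1.808 1.072
v -3.701 1.632 1.626
v -3.45 1.075 1.471
v -2.932 1.184 1.128
v -2.763 2.341 1.393
v -3.601 2.165 1.948
v -3.187 2.471 2.312
v -2.669 2.58 1.969
v -3.339 2.085 1.38
v -2.223 1.783 -4.201
v -2.611 1.28 -3.494
v -1.242 2.483 -3.164
v -1.63 1.981 -2.457
v -1.57 1.079 -4.343
v -1.958 0.577 -3.636
v -0.589 1.78 -3.306
v -0.977 1.277 -2.599
v 2.049 -2.672 -2.3
v 2.414 -2.164 -2.219
v 1.476 -1.721 -0.76
v 1.111 -2.228 -0.84
v 2.113 -2.062 -2.444
v 1.175 -1.619 -0.985
v 1.787 -2.192 -2.613
v 0.85 -1.749 -1.154
v 1.562 -2.505 -2.663
v 0.624 -2.062 -1.204
v 1.522 -2.882 -2.574
v 0.585 -2.439 -1.115
v 1.684 -3.179 -2.38
v 0.746 -2.736 -0.921
v 1.985 -3.281 -2.155
v 1.047 -2.838 -0.696
v 2.31 -3.151 -1.986
v 1.373 -2.708 -0.527
v 2.536 -2.838 -1.936
v 1.598 -2.395 -0.477
v 2.575 -2.461 -2.025
v 1.638 -2.018 -0.566
f 2 1 5
f 2 5 3
f 3 5 6
f 3 6 4
f 5 1 7
f 5 7 6
f 6 7 8
f 6 8 4
f 7 1 9
f 7 9 8
f 8 9 10
f 8 10 4
f 9 1 11
f 9 11 10
f 10 11 12
f 10 12 4
f 11 1 13
f 11 13 12
f 12 13 14
f 12 14 4
f 13 1 15
f 13 15 14
f 14 15 16
f 14 16 4
f 15 1 17
f 15 17 16
f 16 17 18
f 16 18 4
f 17 1 19
f 17 19 18
f 18 19 20
f 18 20 4
f 19 1 21
f 19 21 20
f 20 21 22
f 20 22 4
f 21 1 23
f 21 23 22
f 22 23 24
f 22 24 4
f 23 1 25
f 23 25 24
f 24 25 26
f 24 26 4
f 25 1 27
f 25 27 26
f 26 27 28
f 26 28 4
f 27 1 29
f 27 29 28
f 28 29 30
f 28 30 4
f 29 1 31
f 29 31 30
f 30 31 32
f 30 32 4
f 31 1 33
f 31 33 32
f 32 33 34
f 32 34 4
f 33 1 2
f 33 2 34
f 34 2 3
f 34 3 4
f 36 35 38
f 36 38 37
f 38 35 39
f 38 39 37
f 39 35 40
f 39 40 37
f 40 35 41
f 40 41 37
f 41 35 42
f 41 42 37
f 42 35 43
f 42 43 37
f 43 35 44
f 43 44 37
f 44 35 45
f 44 45 37
f 45 35 36
f 45 36 37
f 46 83 62
f 83 57 86
f 62 86 51
f 83 86 62
f 46 62 58
f 62 51 63
f 58 63 47
f 62 63 58
f 46 58 67
f 58 47 68
f 67 68 53
f 58 68 67
f 46 67 79
f 67 53 82
f 79 82 56
f 67 82 79
f 46 79 83
f 79 56 87
f 83 87 57
f 79 87 83
f 47 63 74
f 63 51 77
f 74 77 55
f 63 77 74
f 51 86 64
f 86 57 85
f 64 85 50
f 86 85 64
f 57 87 84
f 87 56 80
f 84 80 48
f 87 80 84
f 56 82 81
f 82 53 69
f 81 69 52
f 82 69 81
f 53 68 73
f 68 47 70
f 73 70 54
f 68 70 73
f 49 75 61
f 75 55 76
f 61 76 50
f 75 76 61
f 49 61 59
f 61 50 60
f 59 60 48
f 61 60 59
f 49 59 66
f 59 48 65
f 66 65 52
f 59 65 66
f 49 66 71
f 66 52 72
f 71 72 54
f 66 72 71
f 49 71 75
f 71 54 78
f 75 78 55
f 71 78 75
f 50 76 64
f 76 55 77
f 64 77 51
f 76 77 64
f 48 60 84
f 60 50 85
f 84 85 57
f 60 85 84
f 52 65 81
f 65 48 80
f 81 80 56
f 65 80 81
f 54 72 73
f 72 52 69
f 73 69 53
f 72 69 73
f 55 78 74
f 78 54 70
f 74 70 47
f 78 70 74
f 89 91 88
f 92 89 88
f 88 91 90
f 90 92 88
f 89 95 91
f 93 89 92
f 93 95 89
f 91 95 90
f 94 92 90
f 90 95 94
f 94 93 92
f 95 93 94
f 97 96 100
f 97 100 98
f 98 100 101
f 98 101 99
f 100 96 102
f 100 102 101
f 101 102 103
f 101 103 99
f 102 96 104
f 102 104 103
f 103 104 105
f 103 105 99
f 104 96 106
f 104 106 105
f 105 106 107
f 105 107 99
f 106 96 108
f 106 108 107
f 107 108 109
f 107 109 99
f 108 96 110
f 108 110 109
f 109 110 111
f 109 111 99
f 110 96 112
f 110 112 111
f 111 112 113
f 111 113 99
f 112 96 114
f 112 114 113
f 113 114 115
f 113 115 99
f 114 96 116
f 114 116 115
f 115 116 117
f 115 117 99
f 116 96 97
f 116 97 117
f 117 97 98
f 117 98 99



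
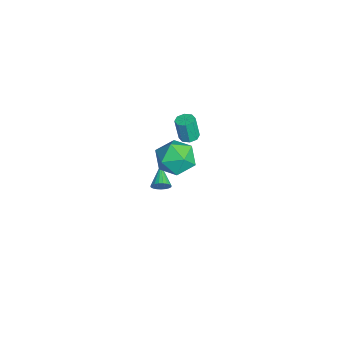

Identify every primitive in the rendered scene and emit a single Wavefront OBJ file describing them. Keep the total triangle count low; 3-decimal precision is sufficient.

v 0.826 4.01 2.625
v 1.173 3.624 2.595
v 1.061 3.423 3.864
v 0.714 3.81 3.895
v 1.343 3.977 2.665
v 1.232 3.776 3.935
v 1.21 4.349 2.713
v 1.099 4.148 3.982
v 0.852 4.523 2.709
v 0.741 4.322 3.978
v 0.479 4.397 2.656
v 0.367 4.196 3.925
v 0.308 4.044 2.585
v 0.197 3.843 3.855
v 0.441 3.672 2.538
v 0.33 3.471 3.807
v 0.799 3.498 2.542
v 0.688 3.297 3.811
v 3.321 3.804 4.382
v 3.95 3.907 3.494
v 3.07 2.093 4.006
v 3.699 2.196 3.118
v 4.145 2.261 4.114
v 4.3 3.318 4.347
v 2.72 2.682 3.153
v 2.875 3.739 3.386
v 3.579 3.213 2.734
v 4.46 2.953 3.328
v 2.56 3.047 4.172
v 3.441 2.787 4.766
v -0.699 2.774 -3
v -0.486 3.067 -2.6
v -1.941 2.906 -2.44
v -0.538 3.225 -2.751
v -0.617 3.305 -2.945
v -0.71 3.293 -3.149
v -0.802 3.191 -3.327
v -0.875 3.017 -3.449
v -0.918 2.801 -3.493
v -0.923 2.58 -3.452
v -0.889 2.393 -3.333
v -0.822 2.272 -3.156
v -0.734 2.237 -2.952
v -0.64 2.295 -2.757
v -0.556 2.436 -2.604
v -0.496 2.635 -2.519
v -0.472 2.859 -2.518
f 2 1 5
f 2 5 3
f 3 5 6
f 3 6 4
f 5 1 7
f 5 7 6
f 6 7 8
f 6 8 4
f 7 1 9
f 7 9 8
f 8 9 10
f 8 10 4
f 9 1 11
f 9 11 10
f 10 11 12
f 10 12 4
f 11 1 13
f 11 13 12
f 12 13 14
f 12 14 4
f 13 1 15
f 13 15 14
f 14 15 16
f 14 16 4
f 15 1 17
f 15 17 16
f 16 17 18
f 16 18 4
f 17 1 2
f 17 2 18
f 18 2 3
f 18 3 4
f 19 30 24
f 19 24 20
f 19 20 26
f 19 26 29
f 19 29 30
f 20 24 28
f 24 30 23
f 30 29 21
f 29 26 25
f 26 20 27
f 22 28 23
f 22 23 21
f 22 21 25
f 22 25 27
f 22 27 28
f 23 28 24
f 21 23 30
f 25 21 29
f 27 25 26
f 28 27 20
f 32 31 34
f 32 34 33
f 34 31 35
f 34 35 33
f 35 31 36
f 35 36 33
f 36 31 37
f 36 37 33
f 37 31 38
f 37 38 33
f 38 31 39
f 38 39 33
f 39 31 40
f 39 40 33
f 40 31 41
f 40 41 33
f 41 31 42
f 41 42 33
f 42 31 43
f 42 43 33
f 43 31 44
f 43 44 33
f 44 31 45
f 44 45 33
f 45 31 46
f 45 46 33
f 46 31 47
f 46 47 33
f 47 31 32
f 47 32 33



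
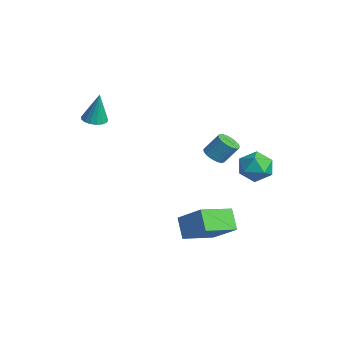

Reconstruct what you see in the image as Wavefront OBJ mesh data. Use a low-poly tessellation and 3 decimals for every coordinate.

v 4.371 4.057 1.973
v 4.948 3.349 1.518
v 3.012 3.331 1.382
v 3.589 2.623 0.927
v 3.516 2.646 1.944
v 4.356 3.094 2.31
v 3.604 3.586 0.59
v 4.444 4.034 0.956
v 4.473 3.057 0.664
v 4.419 2.477 1.501
v 3.541 4.203 1.399
v 3.487 3.623 2.236
v -0.03 2.868 0.315
v 0.472 2.421 0.471
v 0.773 3.126 1.521
v 0.27 3.572 1.365
v 0.61 2.61 0.305
v 0.91 3.315 1.355
v 0.637 2.843 0.14
v 0.937 3.548 1.19
v 0.548 3.081 0.006
v 0.849 3.786 1.056
v 0.36 3.282 -0.075
v 0.661 3.987 0.975
v 0.104 3.411 -0.088
v 0.405 4.116 0.962
v -0.175 3.446 -0.032
v 0.126 4.151 1.018
v -0.429 3.381 0.084
v -0.128 4.086 1.134
v -0.614 3.228 0.24
v -0.313 3.933 1.291
v -0.699 3.012 0.41
v -0.398 3.717 1.46
v -0.667 2.771 0.562
v -0.366 3.476 1.612
v -0.526 2.547 0.672
v -0.225 3.252 1.722
v -0.299 2.378 0.72
v 0.002 3.083 1.771
v -0.025 2.294 0.698
v 0.275 2.999 1.749
v 0.247 2.309 0.61
v 0.548 3.014 1.66
v -2.926 -2.64 2.748
v -2.416 -2.16 2.632
v -2.734 -2.4 4.592
v -2.702 -1.976 2.638
v -3.039 -1.944 2.669
v -3.35 -2.071 2.718
v -3.564 -2.329 2.774
v -3.632 -2.658 2.824
v -3.539 -2.983 2.856
v -3.305 -3.23 2.864
v -2.984 -3.341 2.845
v -2.651 -3.292 2.804
v -2.38 -3.094 2.75
v -2.235 -2.791 2.695
v -2.248 -2.455 2.653
v 3.294 -0.337 -3.343
v 2.371 -0.209 -2.352
v 2.953 1.531 -3.902
v 2.03 1.66 -2.912
v 4.73 0.3 -2.088
v 3.807 0.429 -1.098
v 4.389 2.169 -2.648
v 3.466 2.297 -1.657
f 1 12 6
f 1 6 2
f 1 2 8
f 1 8 11
f 1 11 12
f 2 6 10
f 6 12 5
f 12 11 3
f 11 8 7
f 8 2 9
f 4 10 5
f 4 5 3
f 4 3 7
f 4 7 9
f 4 9 10
f 5 10 6
f 3 5 12
f 7 3 11
f 9 7 8
f 10 9 2
f 14 13 17
f 14 17 15
f 15 17 18
f 15 18 16
f 17 13 19
f 17 19 18
f 18 19 20
f 18 20 16
f 19 13 21
f 19 21 20
f 20 21 22
f 20 22 16
f 21 13 23
f 21 23 22
f 22 23 24
f 22 24 16
f 23 13 25
f 23 25 24
f 24 25 26
f 24 26 16
f 25 13 27
f 25 27 26
f 26 27 28
f 26 28 16
f 27 13 29
f 27 29 28
f 28 29 30
f 28 30 16
f 29 13 31
f 29 31 30
f 30 31 32
f 30 32 16
f 31 13 33
f 31 33 32
f 32 33 34
f 32 34 16
f 33 13 35
f 33 35 34
f 34 35 36
f 34 36 16
f 35 13 37
f 35 37 36
f 36 37 38
f 36 38 16
f 37 13 39
f 37 39 38
f 38 39 40
f 38 40 16
f 39 13 41
f 39 41 40
f 40 41 42
f 40 42 16
f 41 13 43
f 41 43 42
f 42 43 44
f 42 44 16
f 43 13 14
f 43 14 44
f 44 14 15
f 44 15 16
f 46 45 48
f 46 48 47
f 48 45 49
f 48 49 47
f 49 45 50
f 49 50 47
f 50 45 51
f 50 51 47
f 51 45 52
f 51 52 47
f 52 45 53
f 52 53 47
f 53 45 54
f 53 54 47
f 54 45 55
f 54 55 47
f 55 45 56
f 55 56 47
f 56 45 57
f 56 57 47
f 57 45 58
f 57 58 47
f 58 45 59
f 58 59 47
f 59 45 46
f 59 46 47
f 61 63 60
f 64 61 60
f 60 63 62
f 62 64 60
f 61 67 63
f 65 61 64
f 65 67 61
f 63 67 62
f 66 64 62
f 62 67 66
f 66 65 64
f 67 65 66



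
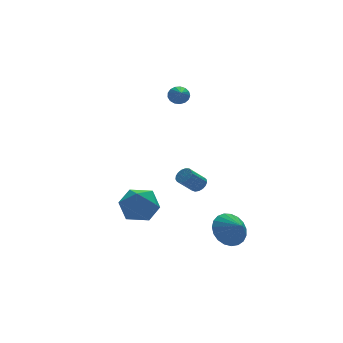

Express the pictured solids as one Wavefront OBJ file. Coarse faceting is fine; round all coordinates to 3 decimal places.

v 1.432 -2.676 -2.582
v 2.355 -2.342 -2.459
v 1.648 -3.484 -2.018
v 2.159 -2.171 -2.14
v 1.837 -2.088 -1.897
v 1.445 -2.106 -1.773
v 1.051 -2.223 -1.788
v 0.722 -2.418 -1.941
v 0.516 -2.658 -2.205
v 0.469 -2.901 -2.534
v 0.587 -3.104 -2.872
v 0.852 -3.234 -3.159
v 1.217 -3.267 -3.347
v 1.619 -3.198 -3.402
v 1.989 -3.039 -3.316
v 2.262 -2.816 -3.103
v 2.392 -2.57 -2.8
v 2.271 4.151 3.543
v 2.665 4.195 3.938
v 1.609 2.589 4.377
v 2.459 4.335 4.037
v 2.209 4.433 4.023
v 1.974 4.466 3.899
v 1.807 4.427 3.693
v 1.746 4.325 3.453
v 1.805 4.183 3.233
v 1.971 4.033 3.085
v 2.205 3.911 3.041
v 2.455 3.843 3.113
v 2.662 3.846 3.283
v 2.779 3.919 3.512
v 2.78 4.045 3.749
v 2.404 2.26 -1.889
v 2.673 1.903 -1.645
v 1.805 1.822 -0.806
v 1.536 2.18 -1.051
v 2.75 2.112 -1.545
v 1.881 2.031 -0.707
v 2.748 2.355 -1.524
v 1.879 2.274 -0.686
v 2.667 2.576 -1.587
v 1.798 2.496 -0.749
v 2.526 2.725 -1.719
v 1.657 2.645 -0.881
v 2.357 2.768 -1.89
v 1.488 2.688 -1.052
v 2.199 2.694 -2.061
v 1.33 2.614 -1.223
v 2.088 2.521 -2.192
v 1.219 2.44 -1.354
v 2.05 2.288 -2.254
v 1.181 2.207 -1.416
v 2.093 2.049 -2.233
v 1.224 1.968 -1.395
v 2.207 1.858 -2.132
v 1.338 1.777 -1.294
v 2.367 1.759 -1.976
v 1.498 1.679 -1.138
v 2.535 1.775 -1.8
v 1.666 1.695 -0.962
v -1.402 2.142 -1.383
v -0.512 1.455 -1.359
v -2.008 1.305 -2.881
v -1.118 0.618 -2.857
v -1.914 0.535 -2.066
v -1.539 1.052 -1.14
v -0.981 1.708 -3.1
v -0.606 2.225 -2.174
v -0.251 1.187 -2.42
v -0.828 0.462 -1.782
v -1.692 2.298 -2.458
v -2.269 1.573 -1.82
f 2 1 4
f 2 4 3
f 4 1 5
f 4 5 3
f 5 1 6
f 5 6 3
f 6 1 7
f 6 7 3
f 7 1 8
f 7 8 3
f 8 1 9
f 8 9 3
f 9 1 10
f 9 10 3
f 10 1 11
f 10 11 3
f 11 1 12
f 11 12 3
f 12 1 13
f 12 13 3
f 13 1 14
f 13 14 3
f 14 1 15
f 14 15 3
f 15 1 16
f 15 16 3
f 16 1 17
f 16 17 3
f 17 1 2
f 17 2 3
f 19 18 21
f 19 21 20
f 21 18 22
f 21 22 20
f 22 18 23
f 22 23 20
f 23 18 24
f 23 24 20
f 24 18 25
f 24 25 20
f 25 18 26
f 25 26 20
f 26 18 27
f 26 27 20
f 27 18 28
f 27 28 20
f 28 18 29
f 28 29 20
f 29 18 30
f 29 30 20
f 30 18 31
f 30 31 20
f 31 18 32
f 31 32 20
f 32 18 19
f 32 19 20
f 34 33 37
f 34 37 35
f 35 37 38
f 35 38 36
f 37 33 39
f 37 39 38
f 38 39 40
f 38 40 36
f 39 33 41
f 39 41 40
f 40 41 42
f 40 42 36
f 41 33 43
f 41 43 42
f 42 43 44
f 42 44 36
f 43 33 45
f 43 45 44
f 44 45 46
f 44 46 36
f 45 33 47
f 45 47 46
f 46 47 48
f 46 48 36
f 47 33 49
f 47 49 48
f 48 49 50
f 48 50 36
f 49 33 51
f 49 51 50
f 50 51 52
f 50 52 36
f 51 33 53
f 51 53 52
f 52 53 54
f 52 54 36
f 53 33 55
f 53 55 54
f 54 55 56
f 54 56 36
f 55 33 57
f 55 57 56
f 56 57 58
f 56 58 36
f 57 33 59
f 57 59 58
f 58 59 60
f 58 60 36
f 59 33 34
f 59 34 60
f 60 34 35
f 60 35 36
f 61 72 66
f 61 66 62
f 61 62 68
f 61 68 71
f 61 71 72
f 62 66 70
f 66 72 65
f 72 71 63
f 71 68 67
f 68 62 69
f 64 70 65
f 64 65 63
f 64 63 67
f 64 67 69
f 64 69 70
f 65 70 66
f 63 65 72
f 67 63 71
f 69 67 68
f 70 69 62



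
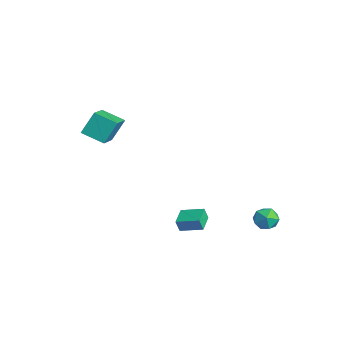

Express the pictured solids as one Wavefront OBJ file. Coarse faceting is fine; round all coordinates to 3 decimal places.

v 1.694 -0.826 -1.568
v 1.654 -1.056 -0.803
v 2.505 0.254 -1.2
v 2.465 0.024 -0.435
v 2.695 -1.524 -1.725
v 2.655 -1.754 -0.96
v 3.506 -0.444 -1.357
v 3.466 -0.674 -0.592
v -4.348 -4.38 3.098
v -4.534 -3.502 4.435
v -3.395 -3.334 2.543
v -3.58 -2.456 3.88
v -2.7 -5.404 4
v -2.885 -4.526 5.337
v -1.746 -4.358 3.445
v -1.932 -3.48 4.782
v 3.92 3.745 -1.882
v 4.431 3.114 -1.594
v 2.949 3.386 -0.946
v 3.46 2.755 -0.658
v 3.673 3.579 -0.519
v 4.273 3.801 -1.097
v 3.107 2.699 -1.443
v 3.707 2.921 -2.021
v 3.929 2.467 -1.322
v 4.278 3.011 -0.751
v 3.102 3.489 -1.789
v 3.451 4.033 -1.218
f 2 4 1
f 5 2 1
f 1 4 3
f 3 5 1
f 2 8 4
f 6 2 5
f 6 8 2
f 4 8 3
f 7 5 3
f 3 8 7
f 7 6 5
f 8 6 7
f 10 12 9
f 13 10 9
f 9 12 11
f 11 13 9
f 10 16 12
f 14 10 13
f 14 16 10
f 12 16 11
f 15 13 11
f 11 16 15
f 15 14 13
f 16 14 15
f 17 28 22
f 17 22 18
f 17 18 24
f 17 24 27
f 17 27 28
f 18 22 26
f 22 28 21
f 28 27 19
f 27 24 23
f 24 18 25
f 20 26 21
f 20 21 19
f 20 19 23
f 20 23 25
f 20 25 26
f 21 26 22
f 19 21 28
f 23 19 27
f 25 23 24
f 26 25 18



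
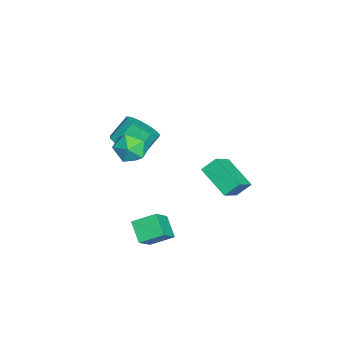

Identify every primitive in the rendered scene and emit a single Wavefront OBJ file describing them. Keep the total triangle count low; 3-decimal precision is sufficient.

v 1.636 -1.681 2.458
v 2.118 -1.87 3.3
v 1.802 -3.21 2.02
v 2.284 -3.399 2.862
v 1.318 -3.19 2.881
v 1.215 -2.245 3.152
v 2.705 -2.835 2.168
v 2.602 -1.89 2.439
v 2.778 -2.583 3.121
v 1.921 -2.803 3.562
v 1.999 -2.277 1.758
v 1.142 -2.497 2.199
v -3.083 -3.357 -1.196
v -2.139 -3.349 -0.715
v -2.732 -2.536 0.437
v -3.677 -2.543 -0.044
v -2.154 -2.865 -1.064
v -2.747 -2.052 0.088
v -2.464 -2.537 -1.456
v -3.057 -1.724 -0.303
v -2.97 -2.469 -1.764
v -3.564 -1.656 -0.612
v -3.513 -2.683 -1.893
v -4.106 -1.87 -0.74
v -3.919 -3.111 -1.8
v -4.513 -2.298 -0.648
v -4.06 -3.617 -1.515
v -4.653 -2.804 -0.363
v -3.891 -4.04 -1.13
v -4.484 -3.227 0.023
v -3.465 -4.246 -0.765
v -4.058 -3.433 0.387
v -2.918 -4.17 -0.537
v -3.512 -3.357 0.615
v -2.424 -3.836 -0.518
v -3.017 -3.022 0.634
v 1.596 -2.062 -3.437
v 2.727 -2.481 -2.326
v 1.472 -0.851 -2.853
v 2.604 -1.27 -1.743
v 2.536 -1.59 -4.217
v 3.668 -2.009 -3.107
v 2.413 -0.379 -3.634
v 3.544 -0.798 -2.523
v -4.449 1.064 -3.88
v -3.195 0.493 -2.903
v -4.675 1.814 -3.151
v -3.42 1.243 -2.174
v -3.14 2.357 -4.806
v -1.885 1.786 -3.829
v -3.365 3.107 -4.077
v -2.111 2.536 -3.1
f 1 12 6
f 1 6 2
f 1 2 8
f 1 8 11
f 1 11 12
f 2 6 10
f 6 12 5
f 12 11 3
f 11 8 7
f 8 2 9
f 4 10 5
f 4 5 3
f 4 3 7
f 4 7 9
f 4 9 10
f 5 10 6
f 3 5 12
f 7 3 11
f 9 7 8
f 10 9 2
f 14 13 17
f 14 17 15
f 15 17 18
f 15 18 16
f 17 13 19
f 17 19 18
f 18 19 20
f 18 20 16
f 19 13 21
f 19 21 20
f 20 21 22
f 20 22 16
f 21 13 23
f 21 23 22
f 22 23 24
f 22 24 16
f 23 13 25
f 23 25 24
f 24 25 26
f 24 26 16
f 25 13 27
f 25 27 26
f 26 27 28
f 26 28 16
f 27 13 29
f 27 29 28
f 28 29 30
f 28 30 16
f 29 13 31
f 29 31 30
f 30 31 32
f 30 32 16
f 31 13 33
f 31 33 32
f 32 33 34
f 32 34 16
f 33 13 35
f 33 35 34
f 34 35 36
f 34 36 16
f 35 13 14
f 35 14 36
f 36 14 15
f 36 15 16
f 38 40 37
f 41 38 37
f 37 40 39
f 39 41 37
f 38 44 40
f 42 38 41
f 42 44 38
f 40 44 39
f 43 41 39
f 39 44 43
f 43 42 41
f 44 42 43
f 46 48 45
f 49 46 45
f 45 48 47
f 47 49 45
f 46 52 48
f 50 46 49
f 50 52 46
f 48 52 47
f 51 49 47
f 47 52 51
f 51 50 49
f 52 50 51



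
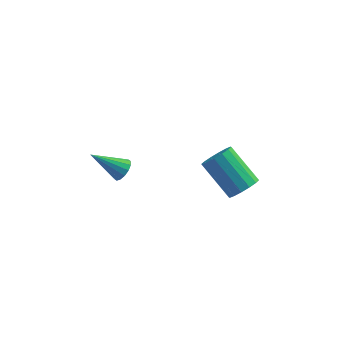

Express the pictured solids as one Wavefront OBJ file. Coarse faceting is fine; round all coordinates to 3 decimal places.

v -2.489 -2.374 -3.104
v -2.158 -2.715 -2.738
v -3.851 -2.546 -2.036
v -2.116 -2.424 -2.637
v -2.174 -2.12 -2.661
v -2.316 -1.884 -2.805
v -2.504 -1.779 -3.028
v -2.689 -1.833 -3.272
v -2.82 -2.033 -3.471
v -2.862 -2.323 -3.572
v -2.804 -2.628 -3.547
v -2.662 -2.864 -3.404
v -2.474 -2.969 -3.181
v -2.289 -2.914 -2.937
v 2.807 -2.35 -3.631
v 3.342 -1.777 -3.469
v 2.009 -0.898 -2.168
v 1.473 -1.47 -2.329
v 3.124 -1.633 -3.79
v 1.791 -0.753 -2.489
v 2.821 -1.681 -4.069
v 1.488 -0.801 -2.767
v 2.514 -1.907 -4.229
v 1.181 -1.028 -2.928
v 2.286 -2.253 -4.23
v 0.952 -1.373 -2.929
v 2.197 -2.624 -4.07
v 0.864 -1.745 -2.769
v 2.271 -2.922 -3.792
v 0.938 -2.043 -2.491
v 2.489 -3.067 -3.471
v 1.156 -2.187 -2.17
v 2.792 -3.019 -3.193
v 1.459 -2.139 -1.891
v 3.099 -2.792 -3.032
v 1.766 -1.913 -1.731
v 3.328 -2.447 -3.031
v 1.994 -1.567 -1.73
v 3.416 -2.075 -3.191
v 2.083 -1.196 -1.89
f 2 1 4
f 2 4 3
f 4 1 5
f 4 5 3
f 5 1 6
f 5 6 3
f 6 1 7
f 6 7 3
f 7 1 8
f 7 8 3
f 8 1 9
f 8 9 3
f 9 1 10
f 9 10 3
f 10 1 11
f 10 11 3
f 11 1 12
f 11 12 3
f 12 1 13
f 12 13 3
f 13 1 14
f 13 14 3
f 14 1 2
f 14 2 3
f 16 15 19
f 16 19 17
f 17 19 20
f 17 20 18
f 19 15 21
f 19 21 20
f 20 21 22
f 20 22 18
f 21 15 23
f 21 23 22
f 22 23 24
f 22 24 18
f 23 15 25
f 23 25 24
f 24 25 26
f 24 26 18
f 25 15 27
f 25 27 26
f 26 27 28
f 26 28 18
f 27 15 29
f 27 29 28
f 28 29 30
f 28 30 18
f 29 15 31
f 29 31 30
f 30 31 32
f 30 32 18
f 31 15 33
f 31 33 32
f 32 33 34
f 32 34 18
f 33 15 35
f 33 35 34
f 34 35 36
f 34 36 18
f 35 15 37
f 35 37 36
f 36 37 38
f 36 38 18
f 37 15 39
f 37 39 38
f 38 39 40
f 38 40 18
f 39 15 16
f 39 16 40
f 40 16 17
f 40 17 18



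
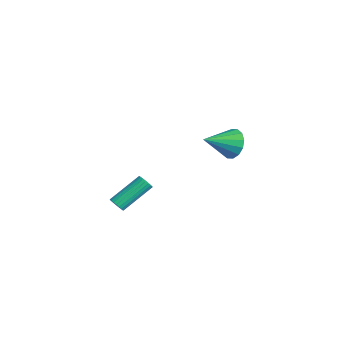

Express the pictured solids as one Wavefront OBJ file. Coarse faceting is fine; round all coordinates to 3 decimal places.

v 1.787 -4.042 -1.371
v 2.286 -3.936 -1.381
v 1.931 -2.152 -0.18
v 1.433 -2.258 -0.169
v 2.215 -3.834 -1.553
v 1.861 -2.05 -0.352
v 2.071 -3.768 -1.694
v 1.716 -1.984 -0.493
v 1.877 -3.75 -1.779
v 1.523 -1.965 -0.577
v 1.668 -3.782 -1.793
v 1.314 -1.997 -0.591
v 1.48 -3.859 -1.734
v 1.125 -2.075 -0.532
v 1.344 -3.968 -1.612
v 0.99 -2.183 -0.411
v 1.285 -4.089 -1.449
v 0.931 -2.305 -0.247
v 1.313 -4.203 -1.272
v 0.959 -2.419 -0.07
v 1.423 -4.289 -1.112
v 1.069 -2.504 0.089
v 1.596 -4.332 -0.997
v 1.242 -2.548 0.204
v 1.802 -4.325 -0.946
v 1.448 -2.541 0.255
v 2.005 -4.269 -0.969
v 1.651 -2.485 0.232
v 2.171 -4.174 -1.062
v 1.816 -2.39 0.14
v 2.27 -4.056 -1.207
v 1.916 -2.272 -0.006
v -2.493 4.352 -1.017
v -2.22 4.818 -0.093
v -2.307 2.508 -0.143
v -2.771 4.772 -0.073
v -3.248 4.614 -0.306
v -3.523 4.385 -0.729
v -3.522 4.148 -1.23
v -3.245 3.966 -1.673
v -2.766 3.887 -1.941
v -2.215 3.933 -1.961
v -1.738 4.091 -1.729
v -1.463 4.32 -1.305
v -1.464 4.557 -0.805
v -1.741 4.739 -0.361
f 2 1 5
f 2 5 3
f 3 5 6
f 3 6 4
f 5 1 7
f 5 7 6
f 6 7 8
f 6 8 4
f 7 1 9
f 7 9 8
f 8 9 10
f 8 10 4
f 9 1 11
f 9 11 10
f 10 11 12
f 10 12 4
f 11 1 13
f 11 13 12
f 12 13 14
f 12 14 4
f 13 1 15
f 13 15 14
f 14 15 16
f 14 16 4
f 15 1 17
f 15 17 16
f 16 17 18
f 16 18 4
f 17 1 19
f 17 19 18
f 18 19 20
f 18 20 4
f 19 1 21
f 19 21 20
f 20 21 22
f 20 22 4
f 21 1 23
f 21 23 22
f 22 23 24
f 22 24 4
f 23 1 25
f 23 25 24
f 24 25 26
f 24 26 4
f 25 1 27
f 25 27 26
f 26 27 28
f 26 28 4
f 27 1 29
f 27 29 28
f 28 29 30
f 28 30 4
f 29 1 31
f 29 31 30
f 30 31 32
f 30 32 4
f 31 1 2
f 31 2 32
f 32 2 3
f 32 3 4
f 34 33 36
f 34 36 35
f 36 33 37
f 36 37 35
f 37 33 38
f 37 38 35
f 38 33 39
f 38 39 35
f 39 33 40
f 39 40 35
f 40 33 41
f 40 41 35
f 41 33 42
f 41 42 35
f 42 33 43
f 42 43 35
f 43 33 44
f 43 44 35
f 44 33 45
f 44 45 35
f 45 33 46
f 45 46 35
f 46 33 34
f 46 34 35



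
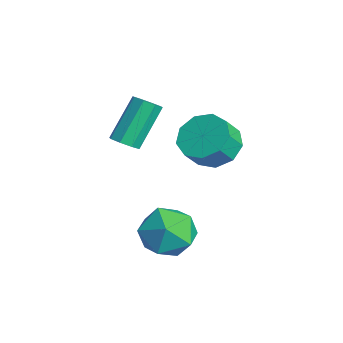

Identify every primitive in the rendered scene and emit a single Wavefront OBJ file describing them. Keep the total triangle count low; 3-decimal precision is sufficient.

v 0.956 -1.951 1.822
v 1.594 -1.254 2.082
v 1.902 -1.831 2.877
v 1.264 -2.529 2.618
v 1.005 -1.15 2.385
v 1.313 -1.728 3.18
v 0.393 -1.421 2.425
v 0.701 -1.999 3.22
v 0.045 -1.941 2.183
v 0.353 -2.518 2.978
v 0.123 -2.465 1.772
v 0.431 -3.042 2.567
v 0.591 -2.749 1.385
v 0.899 -3.326 2.18
v 1.23 -2.659 1.202
v 1.537 -3.237 1.998
v 1.741 -2.239 1.31
v 2.048 -2.816 2.106
v 1.884 -1.684 1.657
v 2.192 -2.261 2.453
v -1.487 -4.395 0.853
v -1.101 -4.658 1.196
v -1.726 -3.628 2.69
v -2.113 -3.365 2.347
v -0.939 -4.289 1.009
v -1.564 -3.259 2.504
v -1.098 -3.982 0.731
v -1.724 -2.952 2.226
v -1.485 -3.917 0.524
v -2.111 -2.887 2.019
v -1.874 -4.132 0.51
v -2.499 -3.102 2.004
v -2.036 -4.501 0.696
v -2.661 -3.471 2.191
v -1.876 -4.808 0.974
v -2.502 -3.778 2.469
v -1.489 -4.873 1.181
v -2.115 -3.843 2.676
v 1.166 -3.364 -0.974
v 2.213 -3.245 -0.551
v 1.767 -4.695 -2.089
v 2.814 -4.576 -1.666
v 1.986 -5.007 -1.02
v 1.614 -4.185 -0.331
v 2.366 -3.755 -2.309
v 1.994 -2.933 -1.62
v 2.954 -3.487 -1.376
v 2.72 -4.261 -0.579
v 1.26 -3.679 -2.061
v 1.026 -4.453 -1.264
f 2 1 5
f 2 5 3
f 3 5 6
f 3 6 4
f 5 1 7
f 5 7 6
f 6 7 8
f 6 8 4
f 7 1 9
f 7 9 8
f 8 9 10
f 8 10 4
f 9 1 11
f 9 11 10
f 10 11 12
f 10 12 4
f 11 1 13
f 11 13 12
f 12 13 14
f 12 14 4
f 13 1 15
f 13 15 14
f 14 15 16
f 14 16 4
f 15 1 17
f 15 17 16
f 16 17 18
f 16 18 4
f 17 1 19
f 17 19 18
f 18 19 20
f 18 20 4
f 19 1 2
f 19 2 20
f 20 2 3
f 20 3 4
f 22 21 25
f 22 25 23
f 23 25 26
f 23 26 24
f 25 21 27
f 25 27 26
f 26 27 28
f 26 28 24
f 27 21 29
f 27 29 28
f 28 29 30
f 28 30 24
f 29 21 31
f 29 31 30
f 30 31 32
f 30 32 24
f 31 21 33
f 31 33 32
f 32 33 34
f 32 34 24
f 33 21 35
f 33 35 34
f 34 35 36
f 34 36 24
f 35 21 37
f 35 37 36
f 36 37 38
f 36 38 24
f 37 21 22
f 37 22 38
f 38 22 23
f 38 23 24
f 39 50 44
f 39 44 40
f 39 40 46
f 39 46 49
f 39 49 50
f 40 44 48
f 44 50 43
f 50 49 41
f 49 46 45
f 46 40 47
f 42 48 43
f 42 43 41
f 42 41 45
f 42 45 47
f 42 47 48
f 43 48 44
f 41 43 50
f 45 41 49
f 47 45 46
f 48 47 40



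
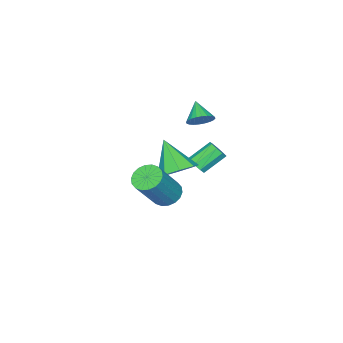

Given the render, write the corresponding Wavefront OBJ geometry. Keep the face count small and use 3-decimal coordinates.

v 1.981 1.854 0.929
v 2.821 1.832 1.156
v 1.619 0.846 2.171
v 2.488 2.324 1.458
v 1.858 2.54 1.45
v 1.3 2.354 1.137
v 1.141 1.876 0.702
v 1.474 1.384 0.4
v 2.104 1.168 0.408
v 2.662 1.354 0.721
v -0.348 0.985 -0.36
v 0.008 1.154 -0.051
v -0.857 1.623 0.688
v -1.212 1.455 0.38
v -0.065 1.391 -0.286
v -0.929 1.86 0.453
v -0.27 1.438 -0.556
v -1.134 1.908 0.183
v -0.512 1.274 -0.734
v -1.376 1.743 0.005
v -0.676 0.974 -0.736
v -1.54 1.443 0.003
v -0.688 0.68 -0.563
v -1.552 1.149 0.176
v -0.54 0.528 -0.294
v -1.404 0.998 0.445
v -0.302 0.591 -0.056
v -1.166 1.06 0.683
v -0.086 0.838 0.04
v -0.95 1.307 0.779
v 3.433 2.435 0.675
v 3.851 2.853 0.38
v 4.984 2.783 1.891
v 4.567 2.365 2.185
v 3.669 3.033 0.525
v 4.803 2.963 2.036
v 3.441 3.094 0.699
v 4.574 3.025 2.21
v 3.211 3.025 0.869
v 4.344 2.956 2.379
v 3.025 2.839 0.999
v 4.159 2.77 2.51
v 2.92 2.573 1.066
v 4.054 2.504 2.577
v 2.917 2.279 1.055
v 4.05 2.21 2.566
v 3.016 2.017 0.969
v 4.149 1.947 2.48
v 3.197 1.837 0.824
v 4.331 1.767 2.335
v 3.426 1.775 0.65
v 4.559 1.706 2.161
v 3.656 1.844 0.481
v 4.789 1.775 1.991
v 3.841 2.03 0.35
v 4.975 1.961 1.861
v 3.946 2.296 0.283
v 5.08 2.227 1.794
v 3.95 2.59 0.294
v 5.083 2.521 1.805
v -0.947 0.741 1.982
v -0.624 0.274 1.76
v -1.453 0.079 2.638
v -0.485 0.346 1.94
v -0.416 0.477 2.126
v -0.428 0.649 2.29
v -0.52 0.835 2.407
v -0.676 1.007 2.46
v -0.874 1.138 2.44
v -1.082 1.208 2.35
v -1.271 1.208 2.205
v -1.41 1.137 2.025
v -1.478 1.005 1.839
v -1.466 0.833 1.675
v -1.375 0.647 1.558
v -1.218 0.476 1.505
v -1.021 0.345 1.525
v -0.812 0.274 1.614
f 2 1 4
f 2 4 3
f 4 1 5
f 4 5 3
f 5 1 6
f 5 6 3
f 6 1 7
f 6 7 3
f 7 1 8
f 7 8 3
f 8 1 9
f 8 9 3
f 9 1 10
f 9 10 3
f 10 1 2
f 10 2 3
f 12 11 15
f 12 15 13
f 13 15 16
f 13 16 14
f 15 11 17
f 15 17 16
f 16 17 18
f 16 18 14
f 17 11 19
f 17 19 18
f 18 19 20
f 18 20 14
f 19 11 21
f 19 21 20
f 20 21 22
f 20 22 14
f 21 11 23
f 21 23 22
f 22 23 24
f 22 24 14
f 23 11 25
f 23 25 24
f 24 25 26
f 24 26 14
f 25 11 27
f 25 27 26
f 26 27 28
f 26 28 14
f 27 11 29
f 27 29 28
f 28 29 30
f 28 30 14
f 29 11 12
f 29 12 30
f 30 12 13
f 30 13 14
f 32 31 35
f 32 35 33
f 33 35 36
f 33 36 34
f 35 31 37
f 35 37 36
f 36 37 38
f 36 38 34
f 37 31 39
f 37 39 38
f 38 39 40
f 38 40 34
f 39 31 41
f 39 41 40
f 40 41 42
f 40 42 34
f 41 31 43
f 41 43 42
f 42 43 44
f 42 44 34
f 43 31 45
f 43 45 44
f 44 45 46
f 44 46 34
f 45 31 47
f 45 47 46
f 46 47 48
f 46 48 34
f 47 31 49
f 47 49 48
f 48 49 50
f 48 50 34
f 49 31 51
f 49 51 50
f 50 51 52
f 50 52 34
f 51 31 53
f 51 53 52
f 52 53 54
f 52 54 34
f 53 31 55
f 53 55 54
f 54 55 56
f 54 56 34
f 55 31 57
f 55 57 56
f 56 57 58
f 56 58 34
f 57 31 59
f 57 59 58
f 58 59 60
f 58 60 34
f 59 31 32
f 59 32 60
f 60 32 33
f 60 33 34
f 62 61 64
f 62 64 63
f 64 61 65
f 64 65 63
f 65 61 66
f 65 66 63
f 66 61 67
f 66 67 63
f 67 61 68
f 67 68 63
f 68 61 69
f 68 69 63
f 69 61 70
f 69 70 63
f 70 61 71
f 70 71 63
f 71 61 72
f 71 72 63
f 72 61 73
f 72 73 63
f 73 61 74
f 73 74 63
f 74 61 75
f 74 75 63
f 75 61 76
f 75 76 63
f 76 61 77
f 76 77 63
f 77 61 78
f 77 78 63
f 78 61 62
f 78 62 63

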